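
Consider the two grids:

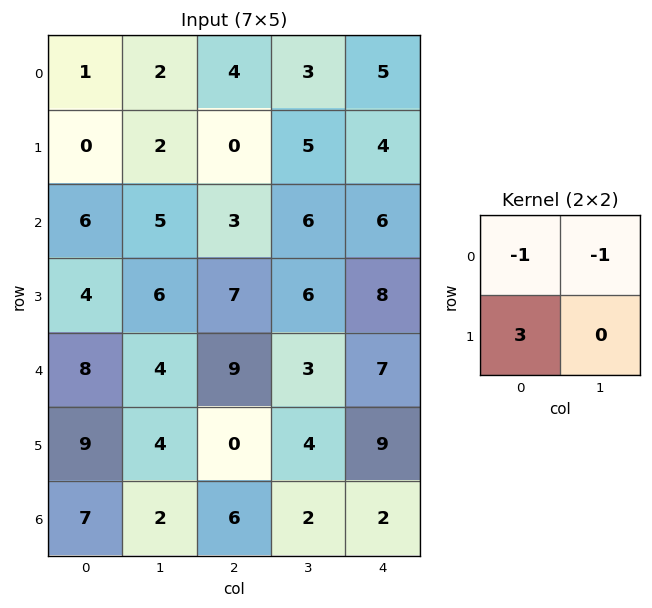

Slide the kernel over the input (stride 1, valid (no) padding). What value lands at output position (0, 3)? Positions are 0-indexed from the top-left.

The receptive field on the input at this output position is [3 5 / 5 4]. Elementwise product with the kernel and sum: 3·-1 + 5·-1 + 5·3.

7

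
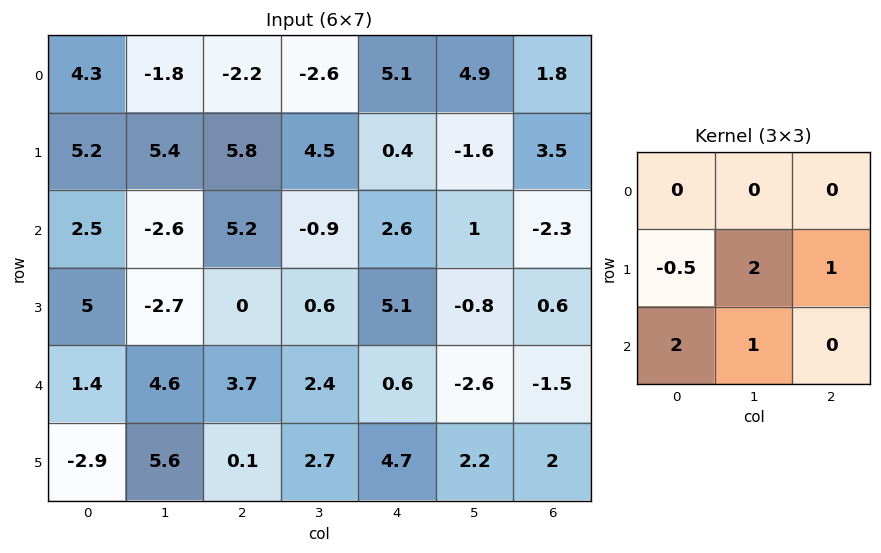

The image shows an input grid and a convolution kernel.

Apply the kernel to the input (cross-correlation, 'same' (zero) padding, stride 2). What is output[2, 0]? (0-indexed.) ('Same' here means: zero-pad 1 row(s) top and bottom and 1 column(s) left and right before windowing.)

The receptive field on the zero-padded input at this output position is [0 5 -2.7 / 0 1.4 4.6 / 0 -2.9 5.6]. Elementwise product with the kernel and sum: 0·-0.5 + 1.4·2 + 4.6·1 + 0·2 + -2.9·1.

4.5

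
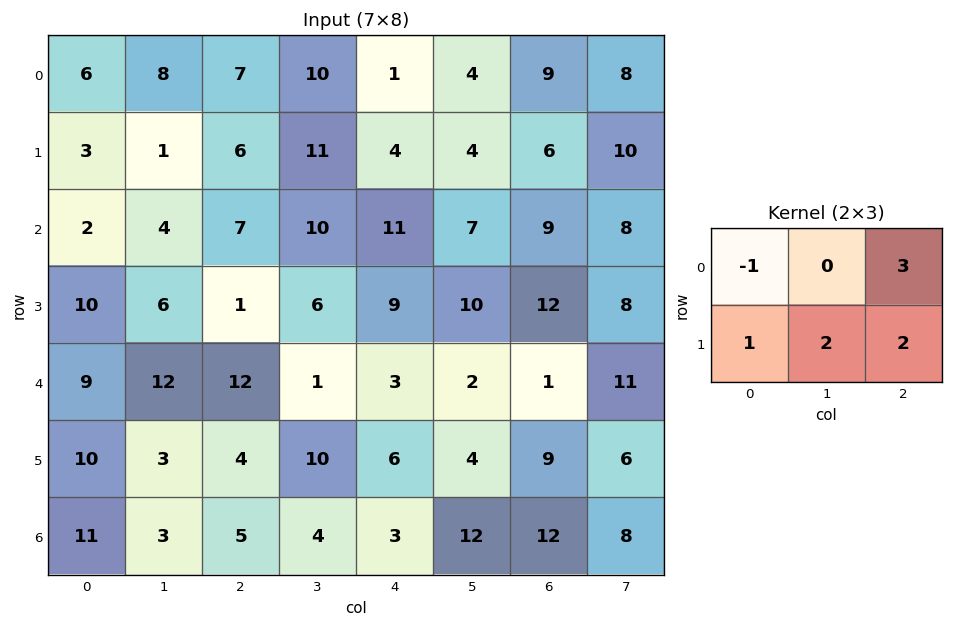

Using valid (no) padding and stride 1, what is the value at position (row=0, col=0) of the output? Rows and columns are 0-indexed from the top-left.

32

The receptive field on the input at this output position is [6 8 7 / 3 1 6]. Elementwise product with the kernel and sum: 6·-1 + 7·3 + 3·1 + 1·2 + 6·2.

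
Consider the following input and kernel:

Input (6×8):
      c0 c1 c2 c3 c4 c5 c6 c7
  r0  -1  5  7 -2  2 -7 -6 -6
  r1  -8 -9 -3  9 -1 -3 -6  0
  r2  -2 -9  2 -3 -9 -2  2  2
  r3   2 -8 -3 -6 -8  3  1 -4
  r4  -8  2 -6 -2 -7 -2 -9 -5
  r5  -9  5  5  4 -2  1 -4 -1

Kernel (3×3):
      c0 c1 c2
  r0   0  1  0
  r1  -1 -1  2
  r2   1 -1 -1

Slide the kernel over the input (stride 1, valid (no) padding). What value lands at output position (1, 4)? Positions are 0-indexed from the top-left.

The receptive field on the input at this output position is [-1 -3 -6 / -9 -2 2 / -8 3 1]. Elementwise product with the kernel and sum: -3·1 + -9·-1 + -2·-1 + 2·2 + -8·1 + 3·-1 + 1·-1.

0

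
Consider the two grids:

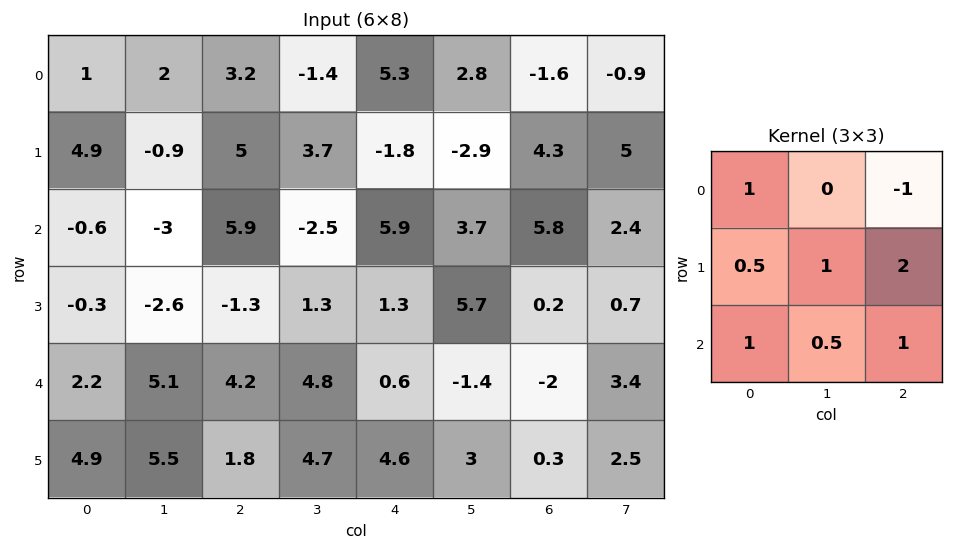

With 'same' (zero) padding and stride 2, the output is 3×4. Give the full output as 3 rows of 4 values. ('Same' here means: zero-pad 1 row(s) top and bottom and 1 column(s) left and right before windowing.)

Output[0,0]: The receptive field on the zero-padded input at this output position is [0 0 0 / 0 1 2 / 0 4.9 -0.9]. Elementwise product with the kernel and sum: 0·1 + 0·-1 + 0·0.5 + 1·1 + 2·2 + 0·1 + 4.9·0.5 + -0.9·1.
Output[0,1]: The receptive field on the zero-padded input at this output position is [0 0 0 / 2 3.2 -1.4 / -0.9 5 3.7]. Elementwise product with the kernel and sum: 0·1 + 0·-1 + 2·0.5 + 3.2·1 + -1.4·2 + -0.9·1 + 5·0.5 + 3.7·1.

6.55 6.7 10.1 2.25
-8.45 -7.15 26.3 11.05
22.95 23.55 5.8 14.75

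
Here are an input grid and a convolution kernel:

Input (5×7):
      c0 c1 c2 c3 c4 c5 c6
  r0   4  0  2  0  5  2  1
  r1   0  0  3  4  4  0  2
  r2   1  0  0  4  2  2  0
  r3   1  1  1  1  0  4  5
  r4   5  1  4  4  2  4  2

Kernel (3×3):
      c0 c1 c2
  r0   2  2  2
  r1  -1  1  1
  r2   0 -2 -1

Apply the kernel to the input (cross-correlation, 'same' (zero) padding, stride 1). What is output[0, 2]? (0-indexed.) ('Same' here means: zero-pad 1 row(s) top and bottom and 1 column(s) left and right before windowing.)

-8

The receptive field on the zero-padded input at this output position is [0 0 0 / 0 2 0 / 0 3 4]. Elementwise product with the kernel and sum: 0·2 + 0·2 + 0·2 + 0·-1 + 2·1 + 0·1 + 3·-2 + 4·-1.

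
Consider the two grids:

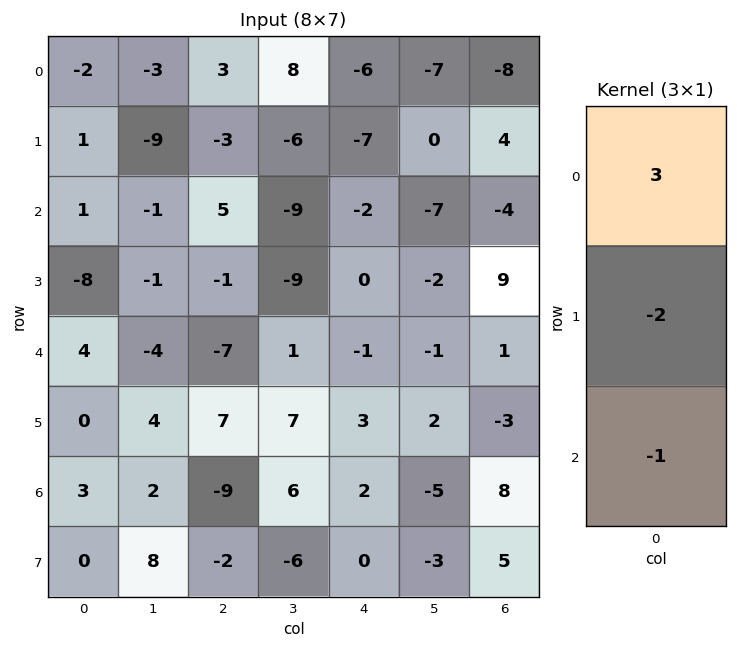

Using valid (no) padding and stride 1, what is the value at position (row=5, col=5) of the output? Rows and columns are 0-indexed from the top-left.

19

The receptive field on the input at this output position is [2 / -5 / -3]. Elementwise product with the kernel and sum: 2·3 + -5·-2 + -3·-1.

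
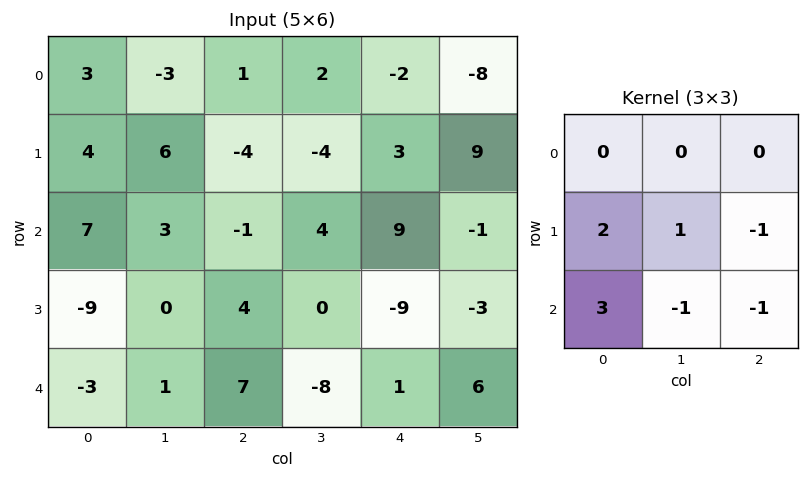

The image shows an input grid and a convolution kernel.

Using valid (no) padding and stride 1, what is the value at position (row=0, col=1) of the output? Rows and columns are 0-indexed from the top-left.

18

The receptive field on the input at this output position is [-3 1 2 / 6 -4 -4 / 3 -1 4]. Elementwise product with the kernel and sum: 6·2 + -4·1 + -4·-1 + 3·3 + -1·-1 + 4·-1.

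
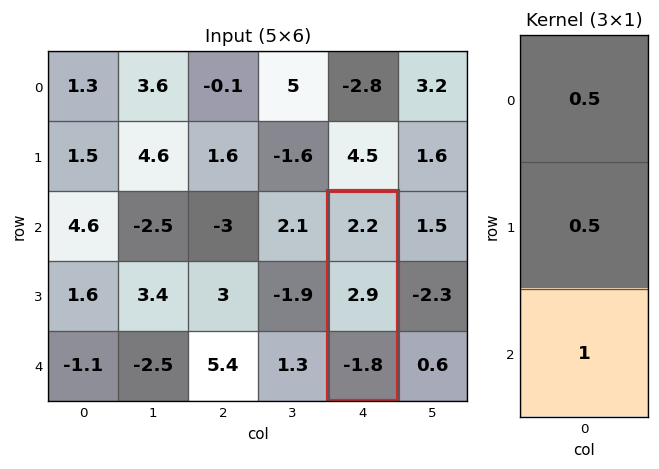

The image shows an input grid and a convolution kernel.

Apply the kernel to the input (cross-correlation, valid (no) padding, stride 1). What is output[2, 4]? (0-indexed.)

0.75

The receptive field on the input at this output position is [2.2 / 2.9 / -1.8]. Elementwise product with the kernel and sum: 2.2·0.5 + 2.9·0.5 + -1.8·1.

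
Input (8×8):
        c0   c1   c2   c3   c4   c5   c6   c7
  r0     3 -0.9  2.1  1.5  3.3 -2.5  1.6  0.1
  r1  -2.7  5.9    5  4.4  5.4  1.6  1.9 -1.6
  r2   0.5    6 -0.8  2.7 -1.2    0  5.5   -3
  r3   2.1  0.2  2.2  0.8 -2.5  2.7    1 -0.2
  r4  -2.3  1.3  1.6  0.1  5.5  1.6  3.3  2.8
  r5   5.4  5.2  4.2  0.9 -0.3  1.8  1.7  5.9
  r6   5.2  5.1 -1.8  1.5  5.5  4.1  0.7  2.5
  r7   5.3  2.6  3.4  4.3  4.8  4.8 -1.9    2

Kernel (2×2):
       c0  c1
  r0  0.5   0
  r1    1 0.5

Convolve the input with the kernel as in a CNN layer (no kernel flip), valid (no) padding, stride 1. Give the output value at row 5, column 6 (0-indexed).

The receptive field on the input at this output position is [1.7 5.9 / 0.7 2.5]. Elementwise product with the kernel and sum: 1.7·0.5 + 0.7·1 + 2.5·0.5.

2.8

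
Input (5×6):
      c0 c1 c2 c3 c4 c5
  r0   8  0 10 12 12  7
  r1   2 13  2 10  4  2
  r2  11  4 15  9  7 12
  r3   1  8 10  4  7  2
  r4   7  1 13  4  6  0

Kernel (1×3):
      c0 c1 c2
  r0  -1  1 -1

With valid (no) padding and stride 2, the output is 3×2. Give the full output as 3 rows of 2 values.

-18 -10
-22 -13
-19 -15

Output[0,0]: The receptive field on the input at this output position is [8 0 10]. Elementwise product with the kernel and sum: 8·-1 + 0·1 + 10·-1.
Output[0,1]: The receptive field on the input at this output position is [10 12 12]. Elementwise product with the kernel and sum: 10·-1 + 12·1 + 12·-1.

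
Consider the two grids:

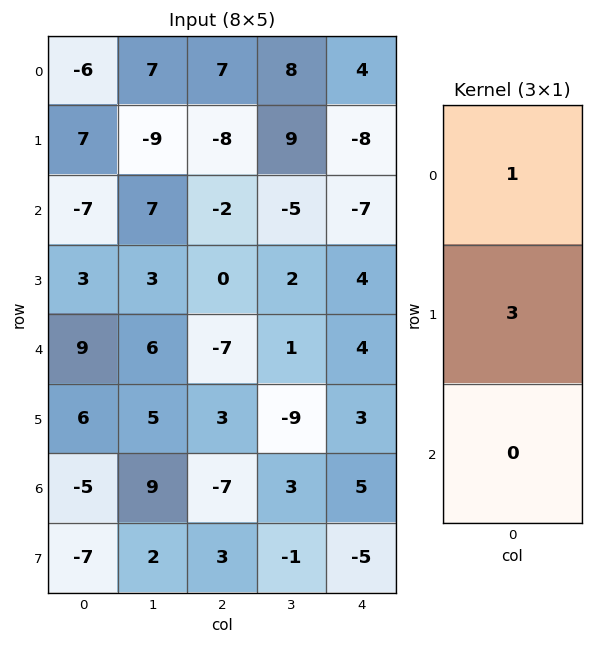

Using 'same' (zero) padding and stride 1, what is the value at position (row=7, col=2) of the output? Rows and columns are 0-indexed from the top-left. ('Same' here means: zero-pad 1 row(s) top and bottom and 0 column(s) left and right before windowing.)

The receptive field on the zero-padded input at this output position is [-7 / 3 / 0]. Elementwise product with the kernel and sum: -7·1 + 3·3.

2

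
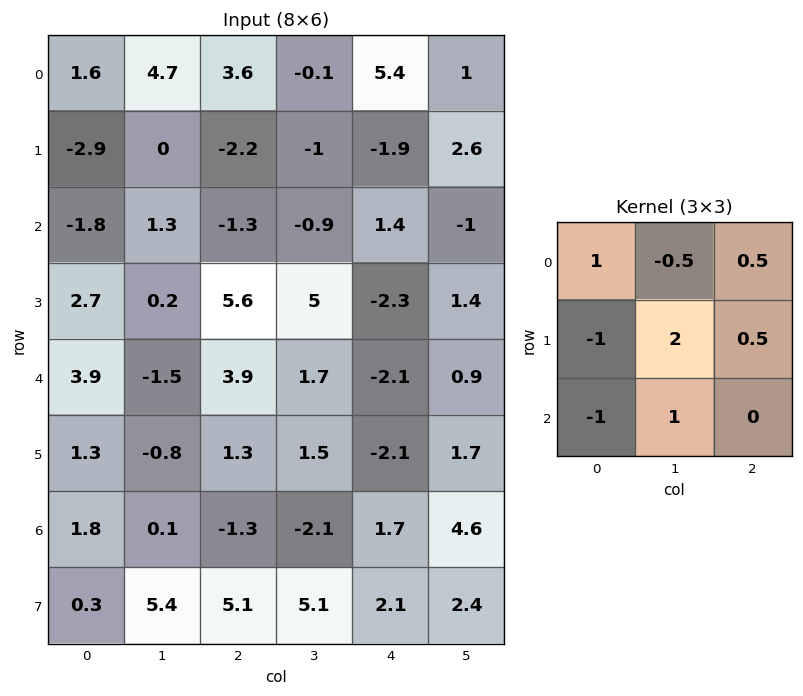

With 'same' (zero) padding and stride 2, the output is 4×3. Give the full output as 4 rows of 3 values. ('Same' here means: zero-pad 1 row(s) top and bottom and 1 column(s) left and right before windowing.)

Output[0,0]: The receptive field on the zero-padded input at this output position is [0 0 0 / 0 1.6 4.7 / 0 -2.9 0]. Elementwise product with the kernel and sum: 0·1 + 0·-0.5 + 0·0.5 + 0·-1 + 1.6·2 + 4.7·0.5 + 0·-1 + -2.9·1.

2.65 0.25 10.5
1.2 1.65 -2.85
7.1 12.15 -2.2
2.9 -4.75 8.2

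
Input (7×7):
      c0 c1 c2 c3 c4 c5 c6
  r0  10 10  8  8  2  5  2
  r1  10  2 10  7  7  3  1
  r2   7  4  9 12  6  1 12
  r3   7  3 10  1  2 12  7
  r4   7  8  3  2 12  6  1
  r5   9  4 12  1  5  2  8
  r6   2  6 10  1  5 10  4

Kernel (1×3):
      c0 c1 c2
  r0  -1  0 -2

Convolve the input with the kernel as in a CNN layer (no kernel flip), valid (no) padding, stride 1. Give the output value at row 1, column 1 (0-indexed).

-16

The receptive field on the input at this output position is [2 10 7]. Elementwise product with the kernel and sum: 2·-1 + 7·-2.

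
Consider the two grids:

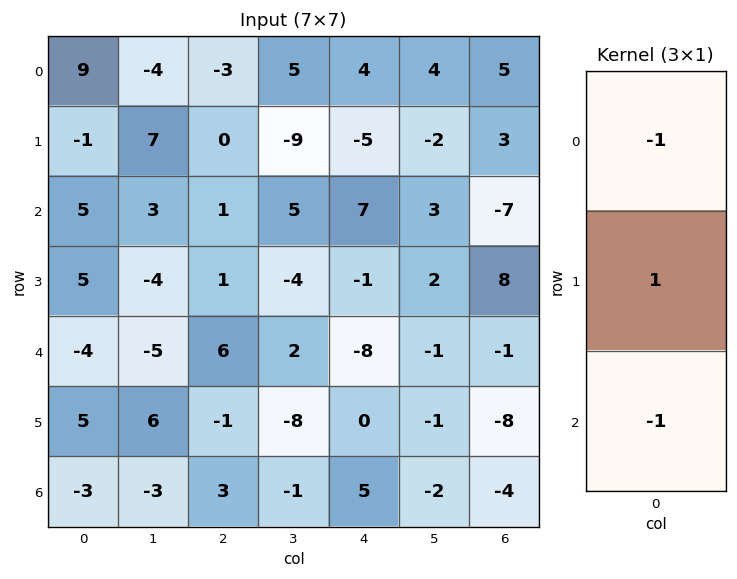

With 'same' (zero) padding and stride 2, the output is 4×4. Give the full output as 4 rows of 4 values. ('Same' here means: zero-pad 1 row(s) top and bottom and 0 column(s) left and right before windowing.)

Output[0,0]: The receptive field on the zero-padded input at this output position is [0 / 9 / -1]. Elementwise product with the kernel and sum: 0·-1 + 9·1 + -1·-1.
Output[0,1]: The receptive field on the zero-padded input at this output position is [0 / -3 / 0]. Elementwise product with the kernel and sum: 0·-1 + -3·1 + 0·-1.

10 -3 9 2
1 0 13 -18
-14 6 -7 -1
-8 4 5 4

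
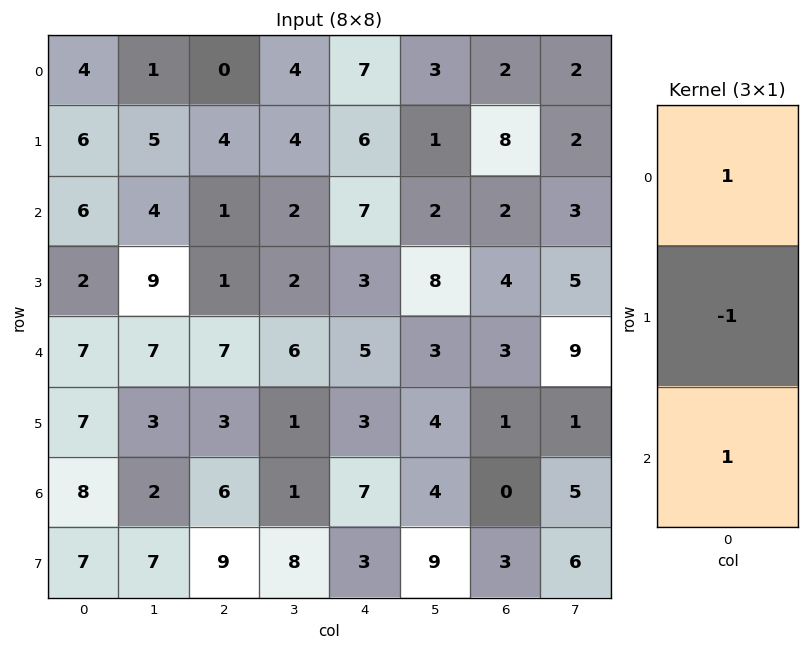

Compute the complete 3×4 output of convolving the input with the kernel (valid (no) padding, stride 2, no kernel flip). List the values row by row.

Output[0,0]: The receptive field on the input at this output position is [4 / 6 / 6]. Elementwise product with the kernel and sum: 4·1 + 6·-1 + 6·1.
Output[0,1]: The receptive field on the input at this output position is [0 / 4 / 1]. Elementwise product with the kernel and sum: 0·1 + 4·-1 + 1·1.

4 -3 8 -4
11 7 9 1
8 10 9 2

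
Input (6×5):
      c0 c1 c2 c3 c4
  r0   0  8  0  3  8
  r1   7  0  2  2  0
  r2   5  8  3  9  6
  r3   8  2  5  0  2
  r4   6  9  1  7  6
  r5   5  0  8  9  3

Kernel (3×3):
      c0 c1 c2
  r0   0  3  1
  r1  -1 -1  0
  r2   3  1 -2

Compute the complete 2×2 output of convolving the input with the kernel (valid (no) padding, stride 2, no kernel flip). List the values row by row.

Output[0,0]: The receptive field on the input at this output position is [0 8 0 / 7 0 2 / 5 8 3]. Elementwise product with the kernel and sum: 8·3 + 0·1 + 7·-1 + 0·-1 + 5·3 + 8·1 + 3·-2.

34 19
42 26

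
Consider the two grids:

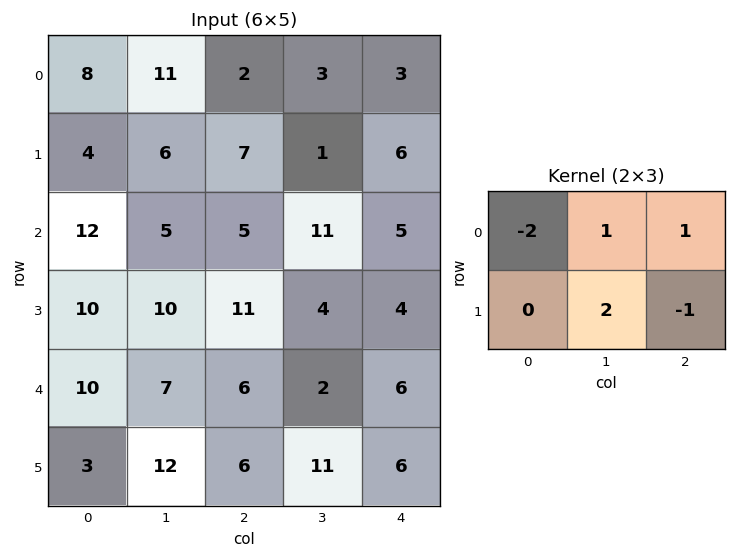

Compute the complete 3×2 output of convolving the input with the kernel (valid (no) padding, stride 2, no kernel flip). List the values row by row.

Output[0,0]: The receptive field on the input at this output position is [8 11 2 / 4 6 7]. Elementwise product with the kernel and sum: 8·-2 + 11·1 + 2·1 + 6·2 + 7·-1.

2 -2
-5 10
11 12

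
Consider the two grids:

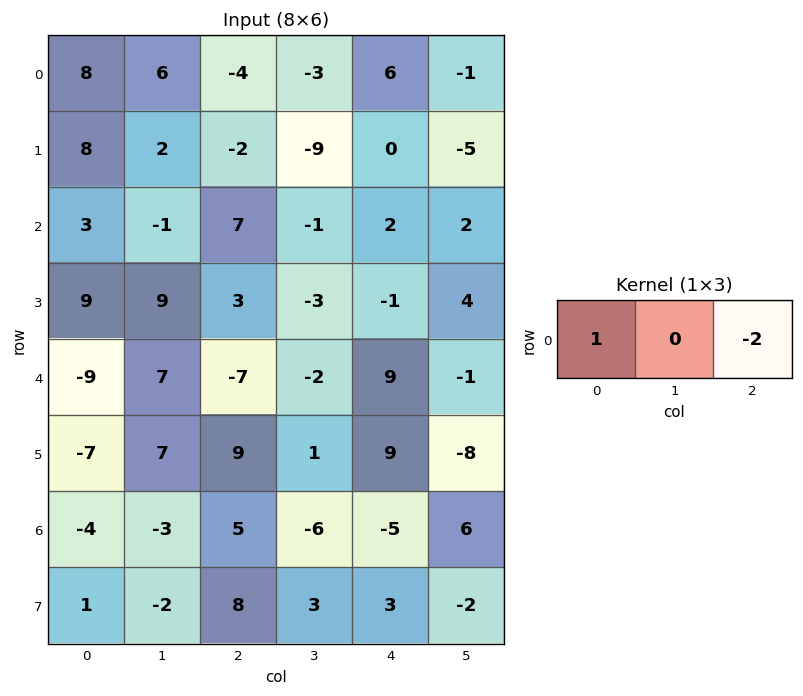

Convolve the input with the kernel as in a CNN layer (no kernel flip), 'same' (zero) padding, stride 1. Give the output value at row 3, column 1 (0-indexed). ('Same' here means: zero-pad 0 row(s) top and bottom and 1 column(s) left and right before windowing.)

The receptive field on the zero-padded input at this output position is [9 9 3]. Elementwise product with the kernel and sum: 9·1 + 3·-2.

3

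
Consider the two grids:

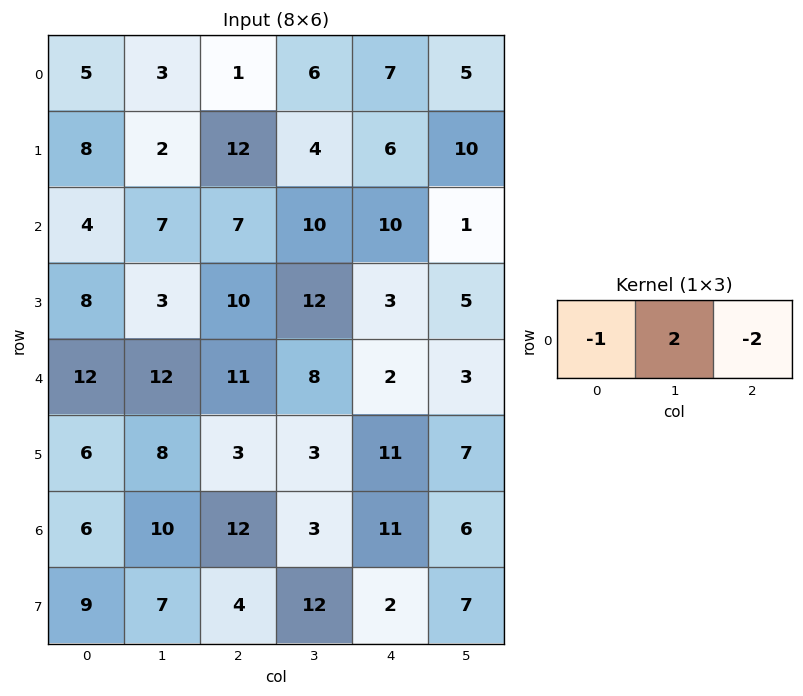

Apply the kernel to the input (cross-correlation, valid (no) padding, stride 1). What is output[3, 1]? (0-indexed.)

The receptive field on the input at this output position is [3 10 12]. Elementwise product with the kernel and sum: 3·-1 + 10·2 + 12·-2.

-7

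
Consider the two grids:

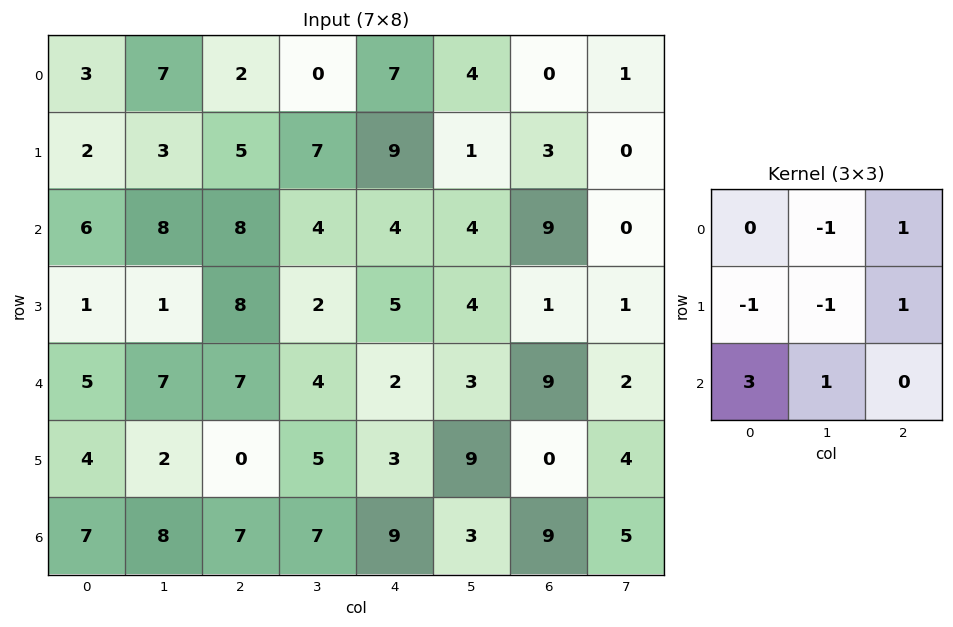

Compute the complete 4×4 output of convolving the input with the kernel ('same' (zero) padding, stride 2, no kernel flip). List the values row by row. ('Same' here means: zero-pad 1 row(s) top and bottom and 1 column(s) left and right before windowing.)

6 5 27 3
4 1 -1 -3
6 -10 14 17
-1 -3 -7 -3

Output[0,0]: The receptive field on the zero-padded input at this output position is [0 0 0 / 0 3 7 / 0 2 3]. Elementwise product with the kernel and sum: 0·-1 + 0·1 + 0·-1 + 3·-1 + 7·1 + 0·3 + 2·1.
Output[0,1]: The receptive field on the zero-padded input at this output position is [0 0 0 / 7 2 0 / 3 5 7]. Elementwise product with the kernel and sum: 0·-1 + 0·1 + 7·-1 + 2·-1 + 0·1 + 3·3 + 5·1.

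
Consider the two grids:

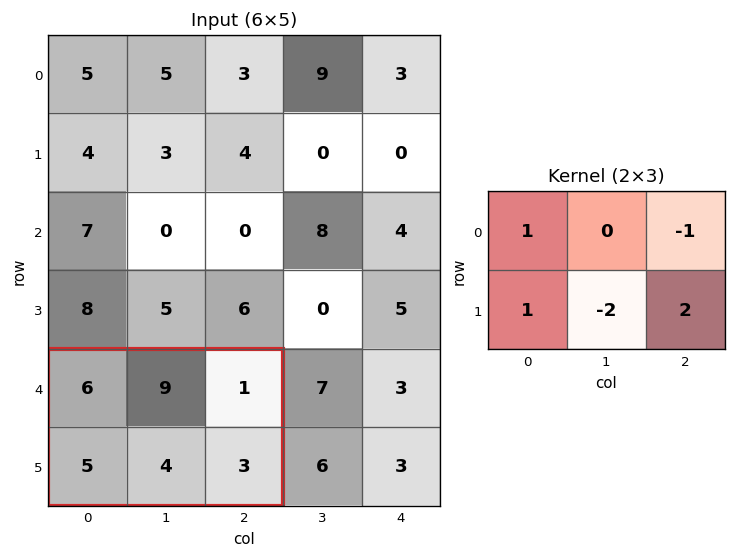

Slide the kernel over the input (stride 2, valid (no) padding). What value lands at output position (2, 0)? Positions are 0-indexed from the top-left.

8

The receptive field on the input at this output position is [6 9 1 / 5 4 3]. Elementwise product with the kernel and sum: 6·1 + 1·-1 + 5·1 + 4·-2 + 3·2.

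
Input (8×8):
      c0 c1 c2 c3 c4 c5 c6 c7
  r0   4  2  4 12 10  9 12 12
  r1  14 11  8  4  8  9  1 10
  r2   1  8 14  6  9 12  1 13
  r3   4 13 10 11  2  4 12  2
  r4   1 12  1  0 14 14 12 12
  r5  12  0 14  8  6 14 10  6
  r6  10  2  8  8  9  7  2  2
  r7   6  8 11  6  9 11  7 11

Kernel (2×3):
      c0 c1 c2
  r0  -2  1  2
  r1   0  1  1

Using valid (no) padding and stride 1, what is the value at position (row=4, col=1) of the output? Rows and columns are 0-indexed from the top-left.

-1

The receptive field on the input at this output position is [12 1 0 / 0 14 8]. Elementwise product with the kernel and sum: 12·-2 + 1·1 + 0·2 + 14·1 + 8·1.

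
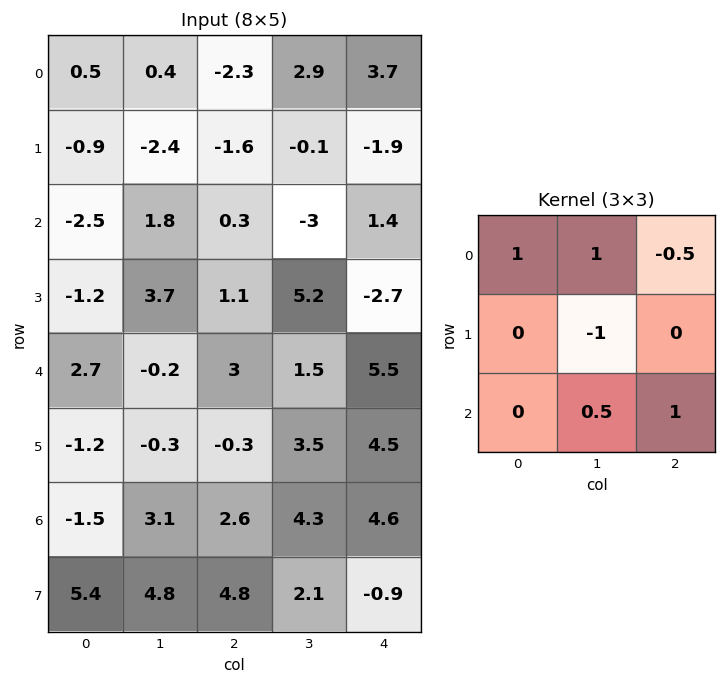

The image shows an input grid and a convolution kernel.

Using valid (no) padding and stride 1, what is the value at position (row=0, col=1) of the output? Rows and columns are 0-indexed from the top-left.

-4.6

The receptive field on the input at this output position is [0.4 -2.3 2.9 / -2.4 -1.6 -0.1 / 1.8 0.3 -3]. Elementwise product with the kernel and sum: 0.4·1 + -2.3·1 + 2.9·-0.5 + -1.6·-1 + 0.3·0.5 + -3·1.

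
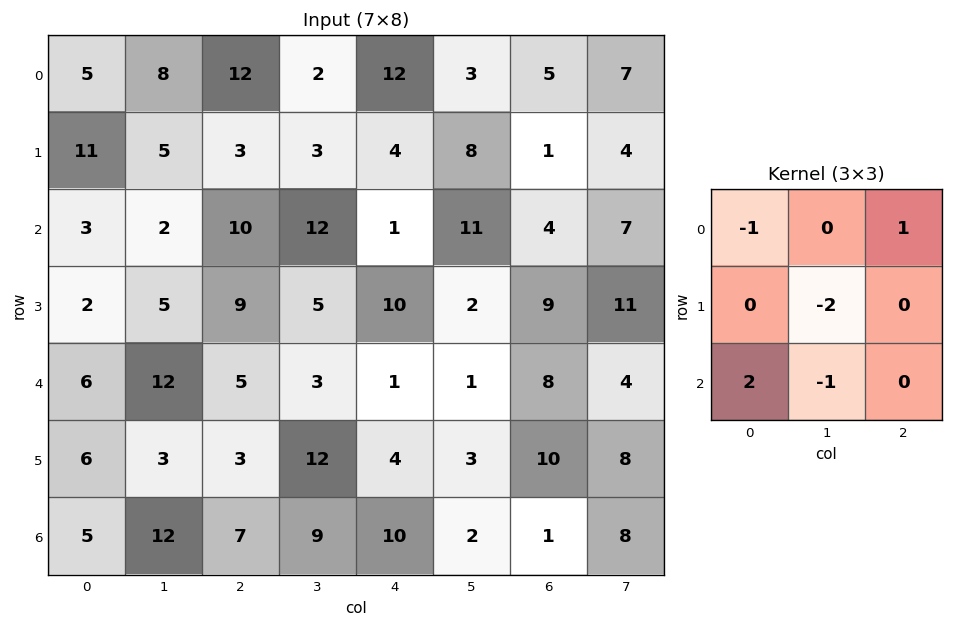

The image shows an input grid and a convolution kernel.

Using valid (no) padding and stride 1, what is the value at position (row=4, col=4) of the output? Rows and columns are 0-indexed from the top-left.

19

The receptive field on the input at this output position is [1 1 8 / 4 3 10 / 10 2 1]. Elementwise product with the kernel and sum: 1·-1 + 8·1 + 3·-2 + 10·2 + 2·-1.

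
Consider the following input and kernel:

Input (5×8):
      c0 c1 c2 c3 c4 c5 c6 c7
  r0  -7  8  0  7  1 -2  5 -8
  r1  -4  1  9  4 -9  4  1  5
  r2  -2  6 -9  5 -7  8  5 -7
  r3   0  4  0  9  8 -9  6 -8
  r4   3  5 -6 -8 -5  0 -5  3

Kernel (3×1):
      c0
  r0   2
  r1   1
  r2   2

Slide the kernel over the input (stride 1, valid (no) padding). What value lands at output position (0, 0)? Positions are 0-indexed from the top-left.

The receptive field on the input at this output position is [-7 / -4 / -2]. Elementwise product with the kernel and sum: -7·2 + -4·1 + -2·2.

-22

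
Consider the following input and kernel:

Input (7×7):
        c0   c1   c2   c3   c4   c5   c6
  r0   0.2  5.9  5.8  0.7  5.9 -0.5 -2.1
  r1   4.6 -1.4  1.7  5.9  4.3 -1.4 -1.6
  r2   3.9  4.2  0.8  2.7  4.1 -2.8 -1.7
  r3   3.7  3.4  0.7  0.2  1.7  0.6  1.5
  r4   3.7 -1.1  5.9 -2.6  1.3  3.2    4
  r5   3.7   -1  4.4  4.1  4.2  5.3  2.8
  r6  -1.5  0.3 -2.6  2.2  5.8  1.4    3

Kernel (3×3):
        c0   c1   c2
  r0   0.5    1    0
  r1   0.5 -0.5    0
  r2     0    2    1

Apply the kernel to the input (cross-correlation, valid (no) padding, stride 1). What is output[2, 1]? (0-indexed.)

The receptive field on the input at this output position is [4.2 0.8 2.7 / 3.4 0.7 0.2 / -1.1 5.9 -2.6]. Elementwise product with the kernel and sum: 4.2·0.5 + 0.8·1 + 3.4·0.5 + 0.7·-0.5 + 5.9·2 + -2.6·1.

13.45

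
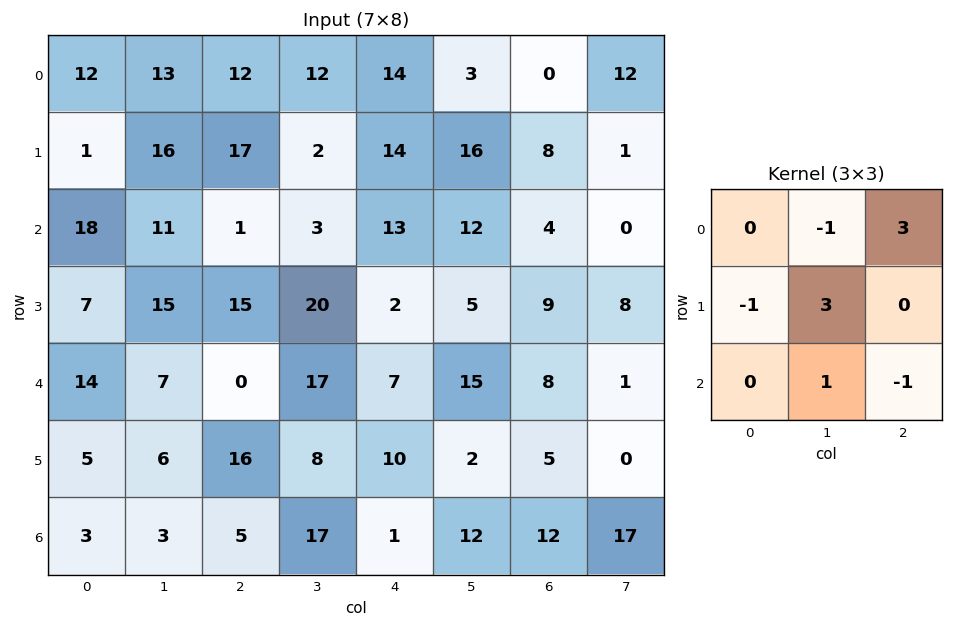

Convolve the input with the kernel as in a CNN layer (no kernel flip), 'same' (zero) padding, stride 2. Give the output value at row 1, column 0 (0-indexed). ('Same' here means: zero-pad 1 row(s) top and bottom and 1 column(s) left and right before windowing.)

The receptive field on the zero-padded input at this output position is [0 1 16 / 0 18 11 / 0 7 15]. Elementwise product with the kernel and sum: 1·-1 + 16·3 + 0·-1 + 18·3 + 7·1 + 15·-1.

93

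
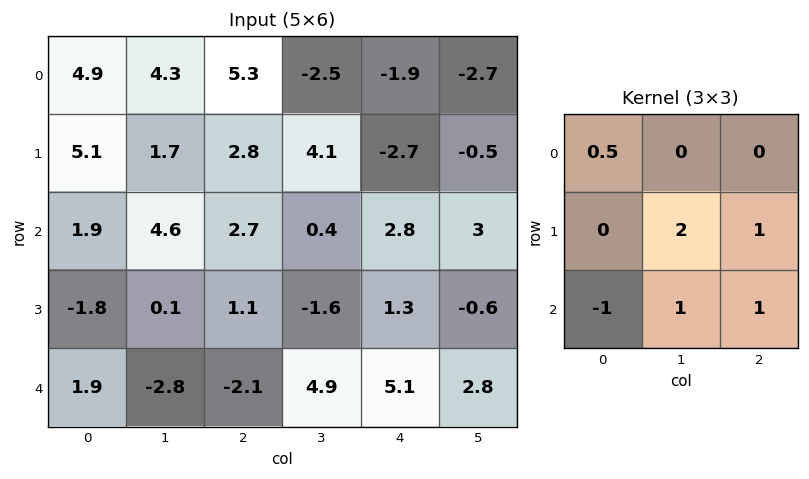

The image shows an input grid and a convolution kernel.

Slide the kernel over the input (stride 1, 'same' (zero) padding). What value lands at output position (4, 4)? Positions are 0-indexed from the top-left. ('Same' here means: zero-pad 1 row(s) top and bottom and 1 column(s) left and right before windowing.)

The receptive field on the zero-padded input at this output position is [-1.6 1.3 -0.6 / 4.9 5.1 2.8 / 0 0 0]. Elementwise product with the kernel and sum: -1.6·0.5 + 5.1·2 + 2.8·1 + 0·-1 + 0·1 + 0·1.

12.2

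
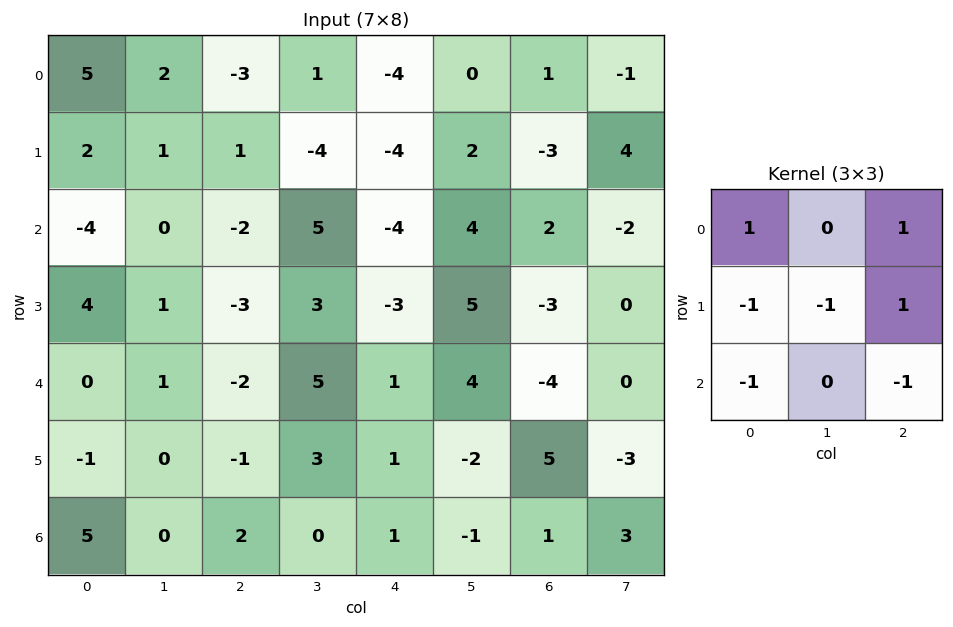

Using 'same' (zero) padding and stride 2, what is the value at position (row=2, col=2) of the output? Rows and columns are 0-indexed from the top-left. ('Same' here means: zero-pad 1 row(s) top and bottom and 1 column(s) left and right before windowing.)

5

The receptive field on the zero-padded input at this output position is [3 -3 5 / 5 1 4 / 3 1 -2]. Elementwise product with the kernel and sum: 3·1 + 5·1 + 5·-1 + 1·-1 + 4·1 + 3·-1 + -2·-1.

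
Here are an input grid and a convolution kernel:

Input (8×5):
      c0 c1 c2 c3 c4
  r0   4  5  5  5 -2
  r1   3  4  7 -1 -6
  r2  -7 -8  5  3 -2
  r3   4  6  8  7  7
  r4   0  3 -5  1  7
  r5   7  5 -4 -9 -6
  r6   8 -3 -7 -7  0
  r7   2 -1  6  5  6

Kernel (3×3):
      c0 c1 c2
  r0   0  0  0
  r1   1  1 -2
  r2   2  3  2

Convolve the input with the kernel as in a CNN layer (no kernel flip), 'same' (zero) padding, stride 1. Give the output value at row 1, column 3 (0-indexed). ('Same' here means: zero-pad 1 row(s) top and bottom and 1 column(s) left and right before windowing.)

The receptive field on the zero-padded input at this output position is [5 5 -2 / 7 -1 -6 / 5 3 -2]. Elementwise product with the kernel and sum: 7·1 + -1·1 + -6·-2 + 5·2 + 3·3 + -2·2.

33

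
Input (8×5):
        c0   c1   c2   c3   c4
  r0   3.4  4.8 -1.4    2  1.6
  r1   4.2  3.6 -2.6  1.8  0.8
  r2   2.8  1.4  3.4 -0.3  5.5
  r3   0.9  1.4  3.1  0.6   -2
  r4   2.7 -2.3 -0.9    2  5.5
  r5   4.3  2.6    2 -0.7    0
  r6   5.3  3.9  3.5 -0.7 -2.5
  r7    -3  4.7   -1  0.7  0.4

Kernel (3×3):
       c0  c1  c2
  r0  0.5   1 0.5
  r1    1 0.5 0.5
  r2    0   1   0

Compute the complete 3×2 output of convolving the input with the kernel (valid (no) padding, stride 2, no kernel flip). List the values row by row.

11.9 0.5
5.35 8.55
9.1 5.25

Output[0,0]: The receptive field on the input at this output position is [3.4 4.8 -1.4 / 4.2 3.6 -2.6 / 2.8 1.4 3.4]. Elementwise product with the kernel and sum: 3.4·0.5 + 4.8·1 + -1.4·0.5 + 4.2·1 + 3.6·0.5 + -2.6·0.5 + 1.4·1.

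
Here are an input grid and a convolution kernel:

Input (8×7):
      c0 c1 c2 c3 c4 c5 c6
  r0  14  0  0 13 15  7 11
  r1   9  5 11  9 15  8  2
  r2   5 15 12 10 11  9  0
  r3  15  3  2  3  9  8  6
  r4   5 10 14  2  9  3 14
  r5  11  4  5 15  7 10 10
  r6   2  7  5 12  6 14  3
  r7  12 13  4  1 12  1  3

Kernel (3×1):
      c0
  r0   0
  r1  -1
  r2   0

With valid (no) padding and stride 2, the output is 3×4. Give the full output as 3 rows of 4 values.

Output[0,0]: The receptive field on the input at this output position is [14 / 9 / 5]. Elementwise product with the kernel and sum: 9·-1.

-9 -11 -15 -2
-15 -2 -9 -6
-11 -5 -7 -10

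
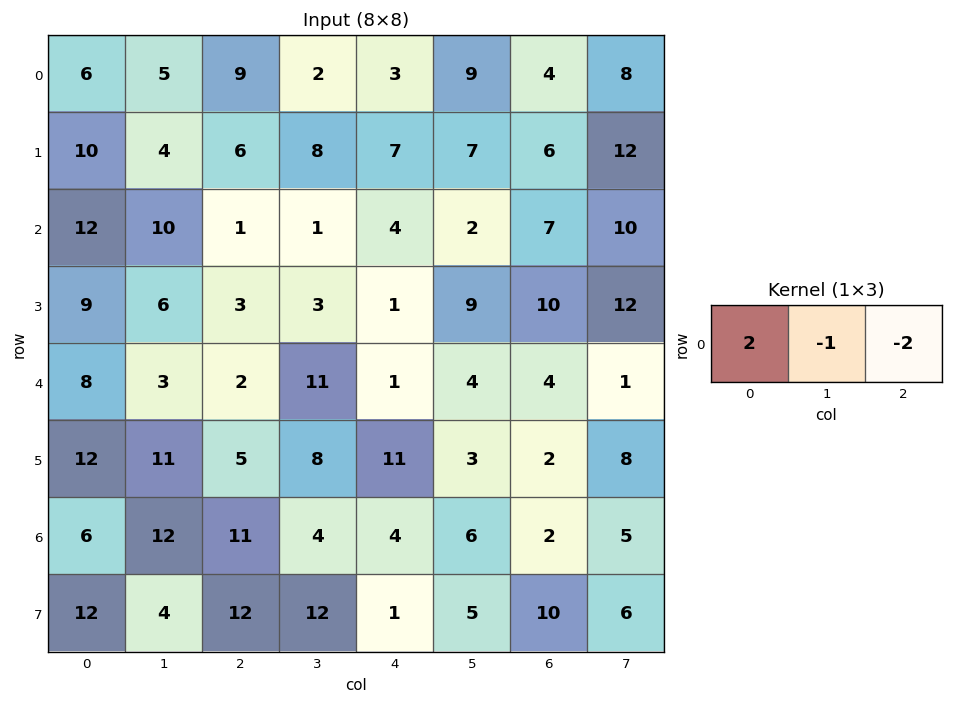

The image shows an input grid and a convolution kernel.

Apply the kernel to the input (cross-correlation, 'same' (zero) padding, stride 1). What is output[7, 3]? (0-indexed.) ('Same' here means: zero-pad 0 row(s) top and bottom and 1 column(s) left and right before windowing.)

The receptive field on the zero-padded input at this output position is [12 12 1]. Elementwise product with the kernel and sum: 12·2 + 12·-1 + 1·-2.

10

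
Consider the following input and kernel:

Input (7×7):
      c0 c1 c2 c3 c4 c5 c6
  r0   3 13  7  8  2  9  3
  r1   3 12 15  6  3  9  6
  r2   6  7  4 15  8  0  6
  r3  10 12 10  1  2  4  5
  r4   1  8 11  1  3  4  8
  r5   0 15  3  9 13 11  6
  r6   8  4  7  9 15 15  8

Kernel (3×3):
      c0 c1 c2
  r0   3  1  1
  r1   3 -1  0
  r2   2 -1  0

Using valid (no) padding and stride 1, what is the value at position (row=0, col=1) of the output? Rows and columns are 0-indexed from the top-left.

The receptive field on the input at this output position is [13 7 8 / 12 15 6 / 7 4 15]. Elementwise product with the kernel and sum: 13·3 + 7·1 + 8·1 + 12·3 + 15·-1 + 7·2 + 4·-1.

85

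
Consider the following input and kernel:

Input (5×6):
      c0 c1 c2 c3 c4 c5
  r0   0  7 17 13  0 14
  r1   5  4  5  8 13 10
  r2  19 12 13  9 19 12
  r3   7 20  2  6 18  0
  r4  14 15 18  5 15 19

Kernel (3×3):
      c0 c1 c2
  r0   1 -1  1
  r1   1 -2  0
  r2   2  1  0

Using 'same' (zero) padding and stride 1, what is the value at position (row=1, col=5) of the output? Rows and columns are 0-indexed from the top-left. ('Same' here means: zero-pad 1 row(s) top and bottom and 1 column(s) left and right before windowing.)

The receptive field on the zero-padded input at this output position is [0 14 0 / 13 10 0 / 19 12 0]. Elementwise product with the kernel and sum: 0·1 + 14·-1 + 0·1 + 13·1 + 10·-2 + 19·2 + 12·1.

29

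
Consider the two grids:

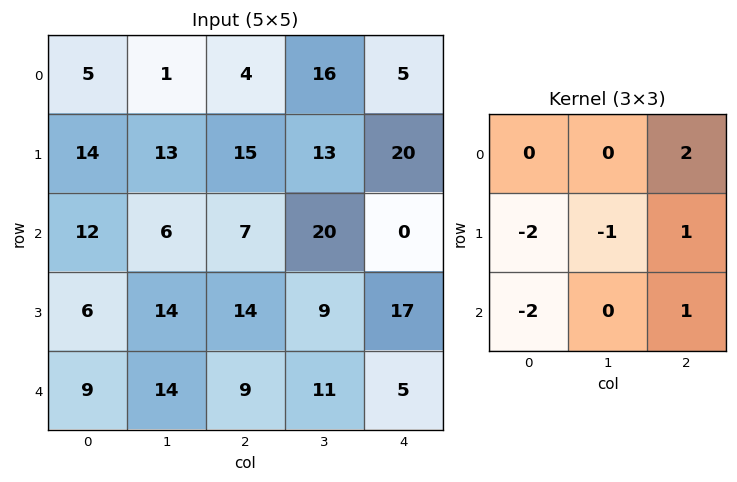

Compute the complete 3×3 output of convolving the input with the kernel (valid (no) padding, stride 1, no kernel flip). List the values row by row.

Output[0,0]: The receptive field on the input at this output position is [5 1 4 / 14 13 15 / 12 6 7]. Elementwise product with the kernel and sum: 4·2 + 14·-2 + 13·-1 + 15·1 + 12·-2 + 7·1.

-35 12 -27
9 8 -5
-7 -10 -33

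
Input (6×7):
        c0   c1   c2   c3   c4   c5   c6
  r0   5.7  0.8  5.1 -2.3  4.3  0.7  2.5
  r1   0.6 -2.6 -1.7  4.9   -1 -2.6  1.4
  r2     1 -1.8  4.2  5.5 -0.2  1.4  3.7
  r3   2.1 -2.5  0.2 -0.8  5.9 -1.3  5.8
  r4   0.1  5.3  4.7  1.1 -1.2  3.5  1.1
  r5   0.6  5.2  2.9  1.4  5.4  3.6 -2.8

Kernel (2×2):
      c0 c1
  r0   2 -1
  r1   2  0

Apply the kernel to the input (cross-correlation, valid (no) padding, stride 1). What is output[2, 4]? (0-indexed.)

10

The receptive field on the input at this output position is [-0.2 1.4 / 5.9 -1.3]. Elementwise product with the kernel and sum: -0.2·2 + 1.4·-1 + 5.9·2.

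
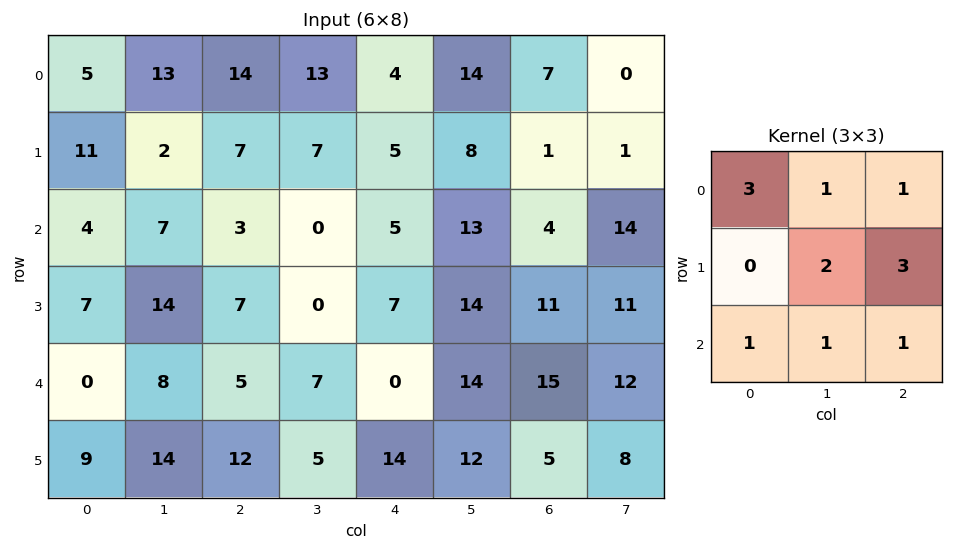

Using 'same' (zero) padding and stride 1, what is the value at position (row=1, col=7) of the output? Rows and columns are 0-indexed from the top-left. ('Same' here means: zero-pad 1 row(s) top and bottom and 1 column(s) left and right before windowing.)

The receptive field on the zero-padded input at this output position is [7 0 0 / 1 1 0 / 4 14 0]. Elementwise product with the kernel and sum: 7·3 + 0·1 + 0·1 + 1·2 + 0·3 + 4·1 + 14·1 + 0·1.

41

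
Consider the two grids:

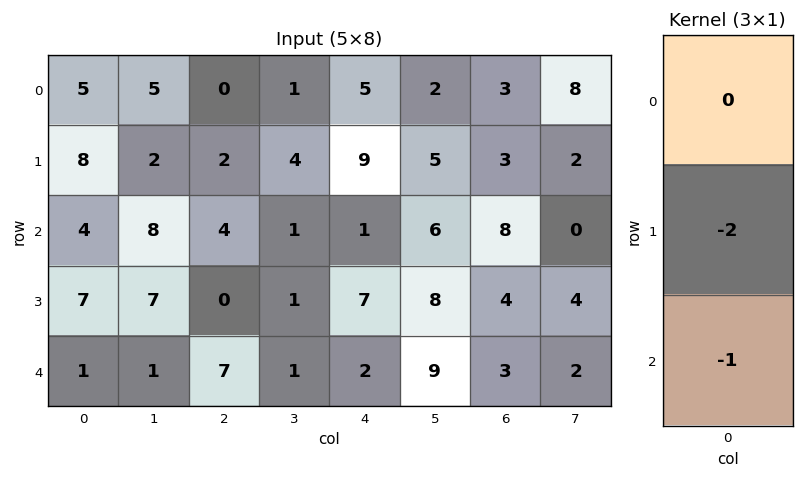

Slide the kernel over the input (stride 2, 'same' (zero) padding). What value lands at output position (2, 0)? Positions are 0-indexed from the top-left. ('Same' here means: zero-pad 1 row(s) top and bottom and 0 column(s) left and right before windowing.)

The receptive field on the zero-padded input at this output position is [7 / 1 / 0]. Elementwise product with the kernel and sum: 1·-2 + 0·-1.

-2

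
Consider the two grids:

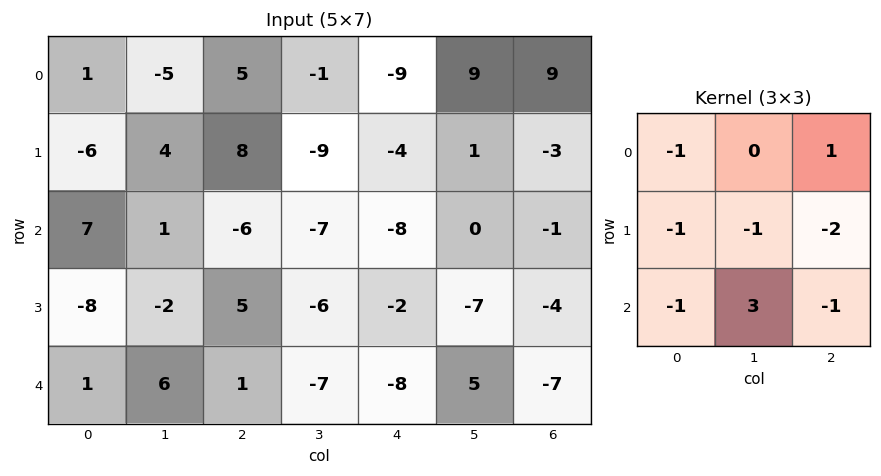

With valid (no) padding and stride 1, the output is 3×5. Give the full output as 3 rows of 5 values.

Output[0,0]: The receptive field on the input at this output position is [1 -5 5 / -6 4 8 / 7 1 -6]. Elementwise product with the kernel and sum: 1·-1 + 5·1 + -6·-1 + 4·-1 + 8·-2 + 7·-1 + 1·3 + -6·-1.

-8 -2 -12 4 36
15 29 -4 32 -4
3 5 -11 7 54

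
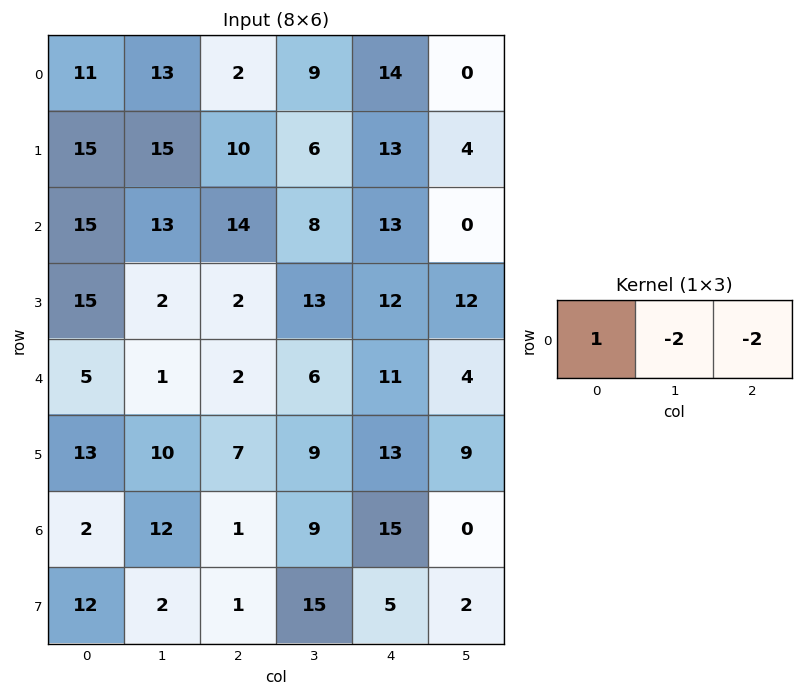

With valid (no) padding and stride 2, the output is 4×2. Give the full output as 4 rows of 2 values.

Output[0,0]: The receptive field on the input at this output position is [11 13 2]. Elementwise product with the kernel and sum: 11·1 + 13·-2 + 2·-2.
Output[0,1]: The receptive field on the input at this output position is [2 9 14]. Elementwise product with the kernel and sum: 2·1 + 9·-2 + 14·-2.

-19 -44
-39 -28
-1 -32
-24 -47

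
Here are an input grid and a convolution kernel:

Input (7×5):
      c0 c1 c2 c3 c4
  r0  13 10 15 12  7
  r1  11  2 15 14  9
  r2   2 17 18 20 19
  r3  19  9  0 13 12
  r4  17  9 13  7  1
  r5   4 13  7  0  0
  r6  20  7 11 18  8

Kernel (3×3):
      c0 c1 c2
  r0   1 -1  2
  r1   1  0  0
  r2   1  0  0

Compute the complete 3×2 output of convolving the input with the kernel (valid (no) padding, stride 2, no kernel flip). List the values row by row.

Output[0,0]: The receptive field on the input at this output position is [13 10 15 / 11 2 15 / 2 17 18]. Elementwise product with the kernel and sum: 13·1 + 10·-1 + 15·2 + 11·1 + 2·1.
Output[0,1]: The receptive field on the input at this output position is [15 12 7 / 15 14 9 / 18 20 19]. Elementwise product with the kernel and sum: 15·1 + 12·-1 + 7·2 + 15·1 + 18·1.

46 50
57 49
58 26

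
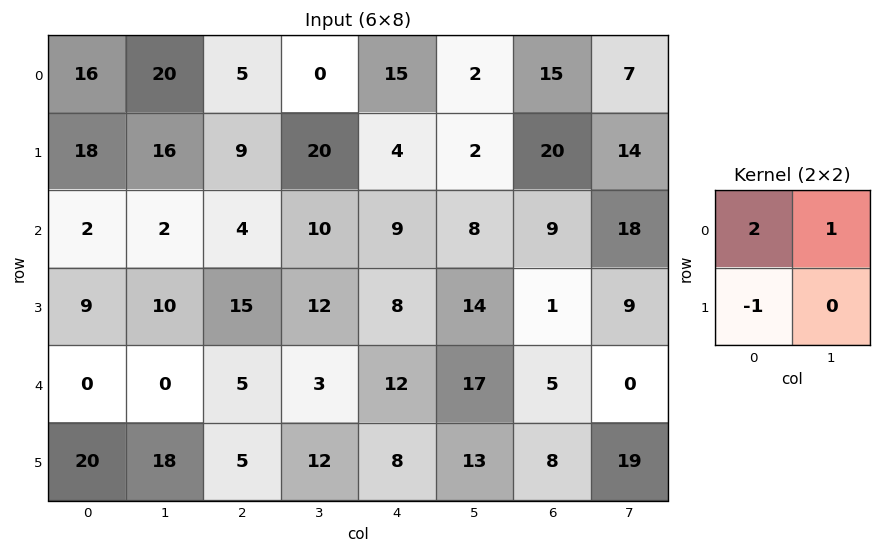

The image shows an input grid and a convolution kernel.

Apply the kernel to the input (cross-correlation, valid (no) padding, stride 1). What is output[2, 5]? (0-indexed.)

The receptive field on the input at this output position is [8 9 / 14 1]. Elementwise product with the kernel and sum: 8·2 + 9·1 + 14·-1.

11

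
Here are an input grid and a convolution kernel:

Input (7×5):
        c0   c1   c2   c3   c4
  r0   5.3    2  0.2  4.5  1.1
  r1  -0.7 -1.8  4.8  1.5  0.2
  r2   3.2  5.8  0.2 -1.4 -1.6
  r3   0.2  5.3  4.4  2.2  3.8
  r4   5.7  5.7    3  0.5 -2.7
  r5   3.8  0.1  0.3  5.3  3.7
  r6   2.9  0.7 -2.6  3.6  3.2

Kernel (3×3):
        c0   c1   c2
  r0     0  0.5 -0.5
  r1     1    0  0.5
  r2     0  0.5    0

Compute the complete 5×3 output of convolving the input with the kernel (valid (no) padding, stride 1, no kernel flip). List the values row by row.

5.5 -3.1 5.9
2.65 8.95 1.15
8.05 8.7 6.65
7.7 7.2 3.5
5.65 2.7 5.55

Output[0,0]: The receptive field on the input at this output position is [5.3 2 0.2 / -0.7 -1.8 4.8 / 3.2 5.8 0.2]. Elementwise product with the kernel and sum: 2·0.5 + 0.2·-0.5 + -0.7·1 + 4.8·0.5 + 5.8·0.5.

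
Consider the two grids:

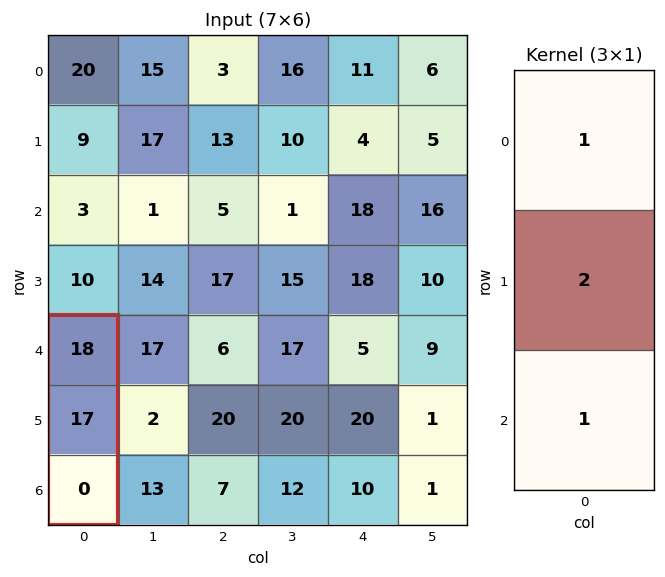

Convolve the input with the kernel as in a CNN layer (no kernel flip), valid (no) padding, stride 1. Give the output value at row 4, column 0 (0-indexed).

52

The receptive field on the input at this output position is [18 / 17 / 0]. Elementwise product with the kernel and sum: 18·1 + 17·2 + 0·1.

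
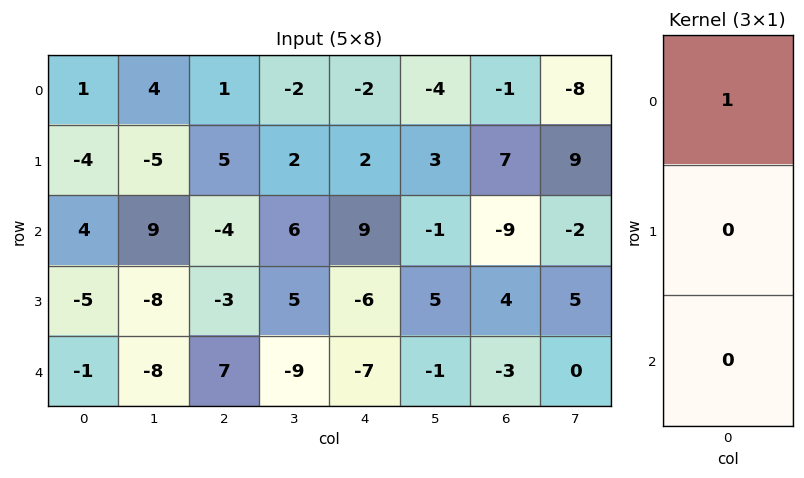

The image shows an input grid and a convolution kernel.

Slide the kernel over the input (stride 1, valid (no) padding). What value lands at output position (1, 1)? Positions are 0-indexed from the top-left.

The receptive field on the input at this output position is [-5 / 9 / -8]. Elementwise product with the kernel and sum: -5·1.

-5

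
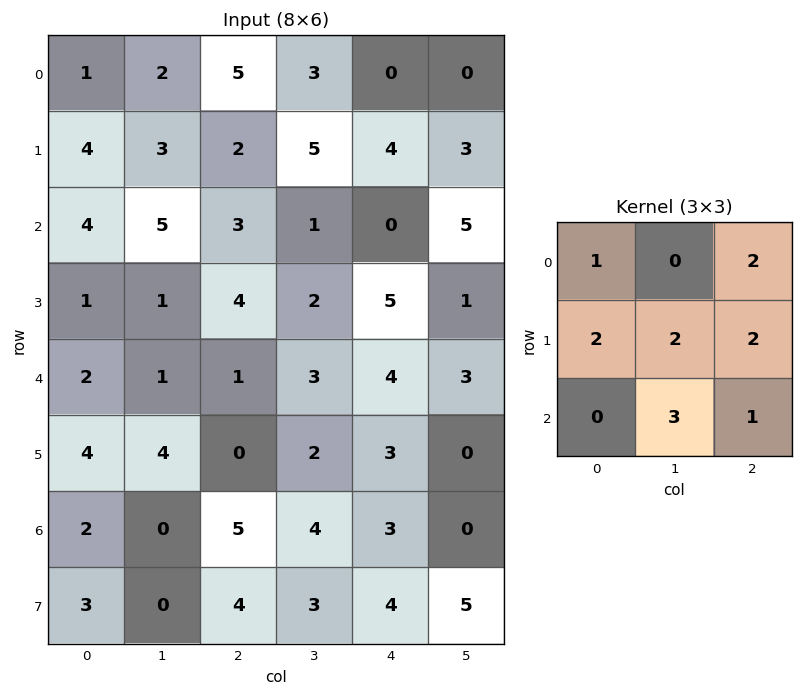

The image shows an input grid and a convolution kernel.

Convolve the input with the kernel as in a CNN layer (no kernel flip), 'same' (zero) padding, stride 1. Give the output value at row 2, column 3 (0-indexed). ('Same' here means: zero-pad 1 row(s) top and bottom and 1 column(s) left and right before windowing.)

29

The receptive field on the zero-padded input at this output position is [2 5 4 / 3 1 0 / 4 2 5]. Elementwise product with the kernel and sum: 2·1 + 4·2 + 3·2 + 1·2 + 0·2 + 2·3 + 5·1.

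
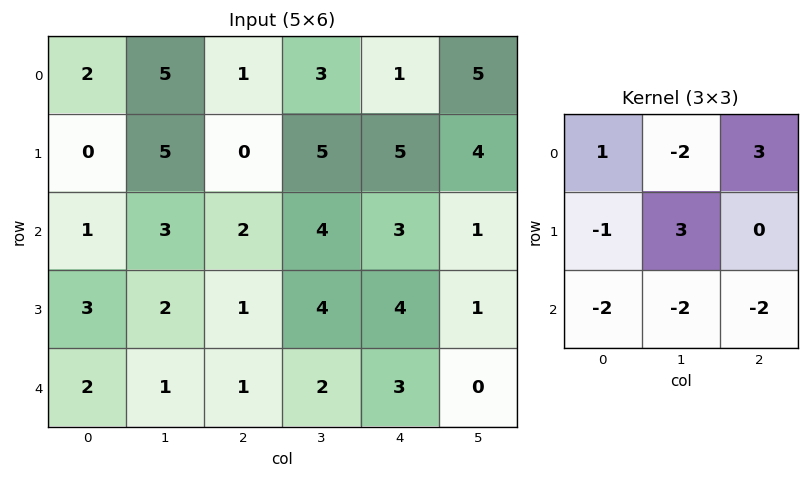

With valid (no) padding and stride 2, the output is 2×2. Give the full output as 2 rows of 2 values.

Output[0,0]: The receptive field on the input at this output position is [2 5 1 / 0 5 0 / 1 3 2]. Elementwise product with the kernel and sum: 2·1 + 5·-2 + 1·3 + 0·-1 + 5·3 + 1·-2 + 3·-2 + 2·-2.
Output[0,1]: The receptive field on the input at this output position is [1 3 1 / 0 5 5 / 2 4 3]. Elementwise product with the kernel and sum: 1·1 + 3·-2 + 1·3 + 0·-1 + 5·3 + 2·-2 + 4·-2 + 3·-2.

-2 -5
-4 2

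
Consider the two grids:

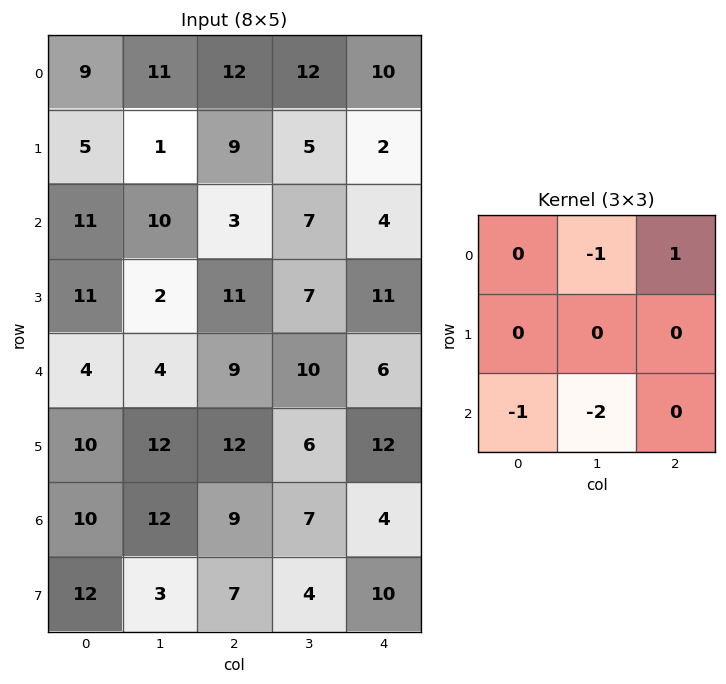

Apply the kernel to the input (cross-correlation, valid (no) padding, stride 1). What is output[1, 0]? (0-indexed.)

The receptive field on the input at this output position is [5 1 9 / 11 10 3 / 11 2 11]. Elementwise product with the kernel and sum: 1·-1 + 9·1 + 11·-1 + 2·-2.

-7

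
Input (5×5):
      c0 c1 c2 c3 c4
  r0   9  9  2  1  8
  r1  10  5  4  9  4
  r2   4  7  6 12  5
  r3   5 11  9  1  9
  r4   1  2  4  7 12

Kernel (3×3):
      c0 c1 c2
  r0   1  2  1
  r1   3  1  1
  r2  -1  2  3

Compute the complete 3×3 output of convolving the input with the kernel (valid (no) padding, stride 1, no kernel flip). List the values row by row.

Output[0,0]: The receptive field on the input at this output position is [9 9 2 / 10 5 4 / 4 7 6]. Elementwise product with the kernel and sum: 9·1 + 9·2 + 2·1 + 10·3 + 5·1 + 4·1 + 4·-1 + 7·2 + 6·3.
Output[0,1]: The receptive field on the input at this output position is [9 2 1 / 5 4 9 / 7 6 12]. Elementwise product with the kernel and sum: 9·1 + 2·2 + 1·1 + 5·3 + 4·1 + 9·1 + 7·-1 + 6·2 + 12·3.

96 83 70
93 71 81
74 101 118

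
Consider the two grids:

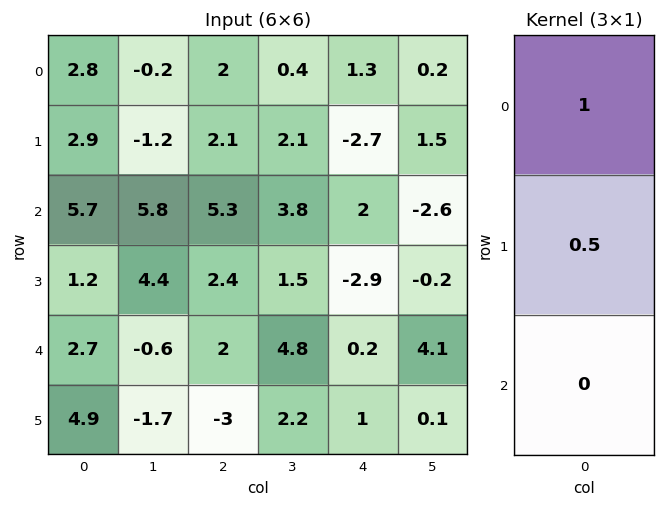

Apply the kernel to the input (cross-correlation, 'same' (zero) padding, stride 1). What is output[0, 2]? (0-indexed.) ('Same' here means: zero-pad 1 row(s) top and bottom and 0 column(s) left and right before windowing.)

The receptive field on the zero-padded input at this output position is [0 / 2 / 2.1]. Elementwise product with the kernel and sum: 0·1 + 2·0.5.

1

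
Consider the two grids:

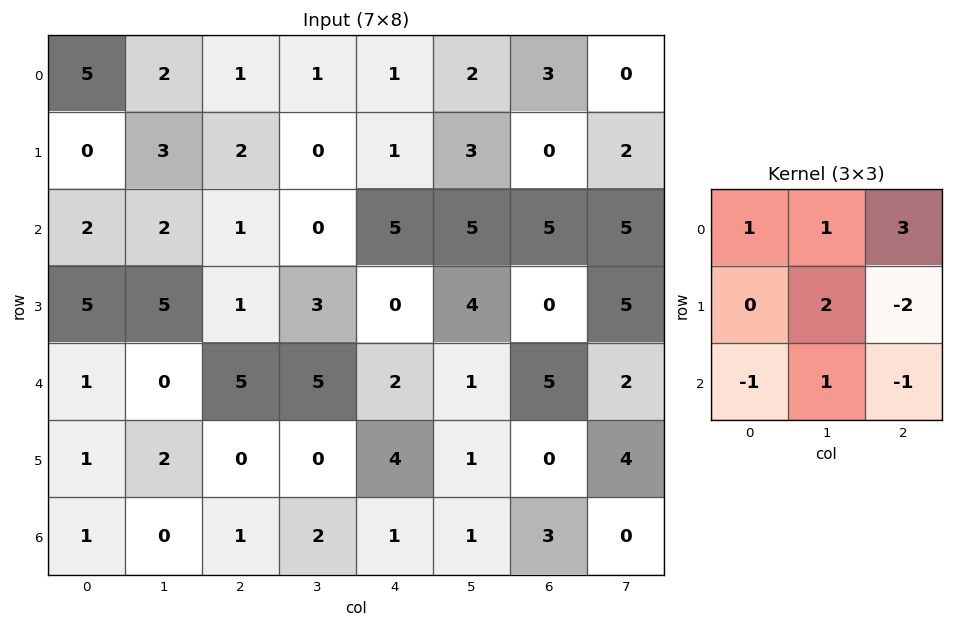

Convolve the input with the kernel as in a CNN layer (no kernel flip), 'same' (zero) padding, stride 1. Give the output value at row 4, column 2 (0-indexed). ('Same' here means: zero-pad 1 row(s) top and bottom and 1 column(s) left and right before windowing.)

13

The receptive field on the zero-padded input at this output position is [5 1 3 / 0 5 5 / 2 0 0]. Elementwise product with the kernel and sum: 5·1 + 1·1 + 3·3 + 5·2 + 5·-2 + 2·-1 + 0·1 + 0·-1.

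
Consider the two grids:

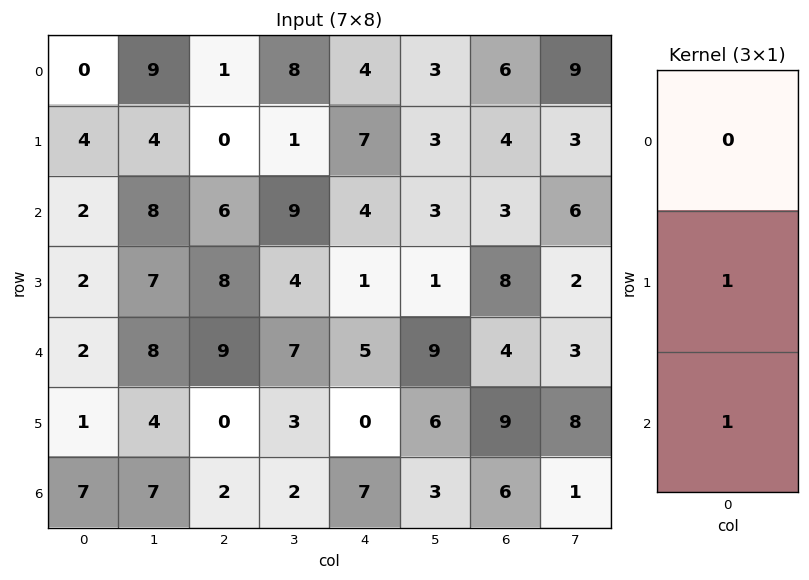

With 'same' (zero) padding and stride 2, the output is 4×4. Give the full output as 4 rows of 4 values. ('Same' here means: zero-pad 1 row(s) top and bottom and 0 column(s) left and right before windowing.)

Output[0,0]: The receptive field on the zero-padded input at this output position is [0 / 0 / 4]. Elementwise product with the kernel and sum: 0·1 + 4·1.
Output[0,1]: The receptive field on the zero-padded input at this output position is [0 / 1 / 0]. Elementwise product with the kernel and sum: 1·1 + 0·1.

4 1 11 10
4 14 5 11
3 9 5 13
7 2 7 6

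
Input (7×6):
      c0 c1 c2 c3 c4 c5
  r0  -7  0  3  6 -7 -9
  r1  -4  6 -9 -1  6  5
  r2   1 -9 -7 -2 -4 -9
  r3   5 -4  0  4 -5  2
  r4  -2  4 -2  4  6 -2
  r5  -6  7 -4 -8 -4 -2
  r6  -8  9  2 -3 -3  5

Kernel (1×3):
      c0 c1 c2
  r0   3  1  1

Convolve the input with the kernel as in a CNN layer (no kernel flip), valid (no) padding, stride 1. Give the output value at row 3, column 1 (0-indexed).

The receptive field on the input at this output position is [-4 0 4]. Elementwise product with the kernel and sum: -4·3 + 0·1 + 4·1.

-8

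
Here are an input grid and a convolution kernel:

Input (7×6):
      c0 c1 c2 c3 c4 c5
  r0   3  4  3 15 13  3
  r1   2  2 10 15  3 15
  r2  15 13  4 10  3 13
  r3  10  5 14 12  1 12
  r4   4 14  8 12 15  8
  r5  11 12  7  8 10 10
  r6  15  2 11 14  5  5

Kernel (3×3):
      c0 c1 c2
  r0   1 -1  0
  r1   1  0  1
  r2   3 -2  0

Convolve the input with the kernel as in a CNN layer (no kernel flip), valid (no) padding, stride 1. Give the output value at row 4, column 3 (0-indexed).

The receptive field on the input at this output position is [12 15 8 / 8 10 10 / 14 5 5]. Elementwise product with the kernel and sum: 12·1 + 15·-1 + 8·1 + 10·1 + 14·3 + 5·-2.

47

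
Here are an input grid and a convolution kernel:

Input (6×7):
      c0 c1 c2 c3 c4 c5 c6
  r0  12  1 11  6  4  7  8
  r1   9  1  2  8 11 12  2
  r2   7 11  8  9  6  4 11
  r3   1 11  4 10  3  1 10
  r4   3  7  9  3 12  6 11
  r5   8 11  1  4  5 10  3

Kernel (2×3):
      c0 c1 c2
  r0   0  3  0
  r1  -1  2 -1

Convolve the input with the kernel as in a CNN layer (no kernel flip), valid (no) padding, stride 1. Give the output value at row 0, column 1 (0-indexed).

The receptive field on the input at this output position is [1 11 6 / 1 2 8]. Elementwise product with the kernel and sum: 11·3 + 1·-1 + 2·2 + 8·-1.

28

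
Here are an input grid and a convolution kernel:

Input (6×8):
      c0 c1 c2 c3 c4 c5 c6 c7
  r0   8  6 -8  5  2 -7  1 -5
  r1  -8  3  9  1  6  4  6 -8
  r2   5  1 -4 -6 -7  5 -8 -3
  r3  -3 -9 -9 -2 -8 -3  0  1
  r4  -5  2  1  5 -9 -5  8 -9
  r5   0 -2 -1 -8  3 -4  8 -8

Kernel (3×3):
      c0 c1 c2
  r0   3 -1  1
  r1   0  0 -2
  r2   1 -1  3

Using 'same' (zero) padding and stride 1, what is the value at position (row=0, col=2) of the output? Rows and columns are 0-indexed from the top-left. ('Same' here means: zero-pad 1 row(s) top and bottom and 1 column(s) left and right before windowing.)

The receptive field on the zero-padded input at this output position is [0 0 0 / 6 -8 5 / 3 9 1]. Elementwise product with the kernel and sum: 0·3 + 0·-1 + 0·1 + 5·-2 + 3·1 + 9·-1 + 1·3.

-13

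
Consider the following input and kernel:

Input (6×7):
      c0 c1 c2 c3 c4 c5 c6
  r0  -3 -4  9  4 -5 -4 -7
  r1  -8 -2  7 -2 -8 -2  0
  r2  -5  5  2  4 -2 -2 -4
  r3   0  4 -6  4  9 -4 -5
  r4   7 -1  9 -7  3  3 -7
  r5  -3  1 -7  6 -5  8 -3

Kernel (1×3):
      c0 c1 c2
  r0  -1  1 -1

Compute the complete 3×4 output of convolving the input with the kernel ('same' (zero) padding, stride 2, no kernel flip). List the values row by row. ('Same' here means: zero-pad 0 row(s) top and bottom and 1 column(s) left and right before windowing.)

1 9 -5 -3
-10 -7 -4 -2
8 17 7 -10

Output[0,0]: The receptive field on the zero-padded input at this output position is [0 -3 -4]. Elementwise product with the kernel and sum: 0·-1 + -3·1 + -4·-1.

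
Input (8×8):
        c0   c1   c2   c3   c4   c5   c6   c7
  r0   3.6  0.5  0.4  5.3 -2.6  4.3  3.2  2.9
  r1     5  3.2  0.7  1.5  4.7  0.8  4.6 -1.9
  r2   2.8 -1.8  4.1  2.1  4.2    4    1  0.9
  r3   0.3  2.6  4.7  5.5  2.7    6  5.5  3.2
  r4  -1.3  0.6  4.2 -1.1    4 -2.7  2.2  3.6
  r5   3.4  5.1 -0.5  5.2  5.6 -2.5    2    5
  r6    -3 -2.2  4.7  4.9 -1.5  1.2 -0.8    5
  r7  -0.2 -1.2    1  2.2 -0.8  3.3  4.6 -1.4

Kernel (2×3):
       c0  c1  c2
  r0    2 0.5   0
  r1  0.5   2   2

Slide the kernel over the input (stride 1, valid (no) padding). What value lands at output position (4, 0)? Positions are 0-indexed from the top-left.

8.6

The receptive field on the input at this output position is [-1.3 0.6 4.2 / 3.4 5.1 -0.5]. Elementwise product with the kernel and sum: -1.3·2 + 0.6·0.5 + 3.4·0.5 + 5.1·2 + -0.5·2.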